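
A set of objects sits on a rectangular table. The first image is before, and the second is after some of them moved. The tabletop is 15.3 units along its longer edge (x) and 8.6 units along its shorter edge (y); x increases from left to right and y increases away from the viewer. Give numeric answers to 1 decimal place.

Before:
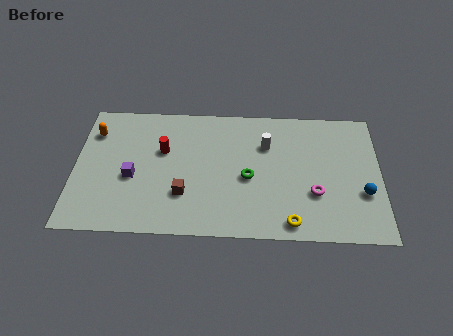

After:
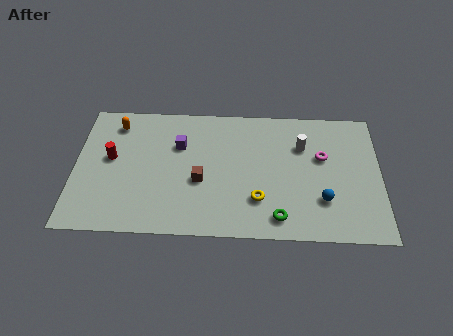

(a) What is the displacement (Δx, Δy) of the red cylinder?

(-2.6, -0.6)

The red cylinder was at about (4.4, 5.4) and moved to about (1.8, 4.8).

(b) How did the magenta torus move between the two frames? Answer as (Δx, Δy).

(0.4, 2.4)

From the two frames, the magenta torus sits at roughly (12.0, 2.9) before and (12.4, 5.3) after.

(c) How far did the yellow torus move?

2.1

The yellow torus was near (10.8, 1.0) before and (9.2, 2.4) after, so it travelled √(1.6² + 1.4²) ≈ 2.1 units.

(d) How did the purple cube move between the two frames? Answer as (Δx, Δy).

(2.3, 2.2)

The purple cube started near (2.9, 3.6) and ended near (5.2, 5.8).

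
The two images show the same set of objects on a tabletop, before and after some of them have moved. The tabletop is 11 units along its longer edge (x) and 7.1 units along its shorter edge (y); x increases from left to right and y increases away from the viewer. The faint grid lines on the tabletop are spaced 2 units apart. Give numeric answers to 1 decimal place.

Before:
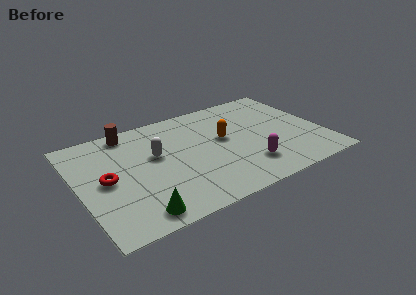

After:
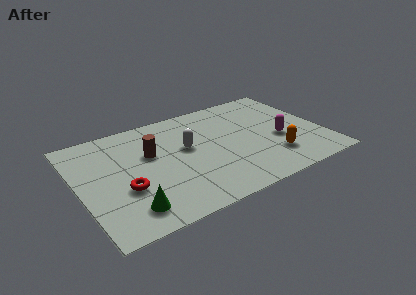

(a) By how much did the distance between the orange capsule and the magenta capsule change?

-1.2

They were about 2.4 units apart before and 1.2 after — 1.2 units closer together.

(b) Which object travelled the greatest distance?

the orange capsule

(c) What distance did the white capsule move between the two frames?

1.4

The white capsule moved from about (3.5, 4.2) to (4.9, 4.1), a distance of √(1.4² + 0.1²) ≈ 1.4.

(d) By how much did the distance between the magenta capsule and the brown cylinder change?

-0.7

The distance was about 6.6 in the first image and 5.9 in the second, so they moved 0.7 units closer together.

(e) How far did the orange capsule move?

2.9

The orange capsule moved from about (6.6, 4.0) to (8.5, 1.8), a distance of √(1.9² + 2.2²) ≈ 2.9.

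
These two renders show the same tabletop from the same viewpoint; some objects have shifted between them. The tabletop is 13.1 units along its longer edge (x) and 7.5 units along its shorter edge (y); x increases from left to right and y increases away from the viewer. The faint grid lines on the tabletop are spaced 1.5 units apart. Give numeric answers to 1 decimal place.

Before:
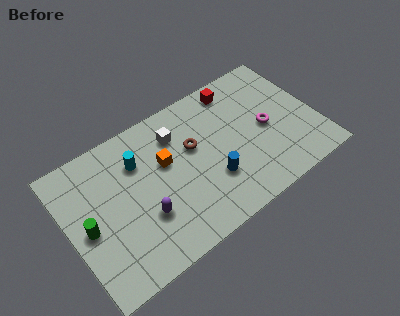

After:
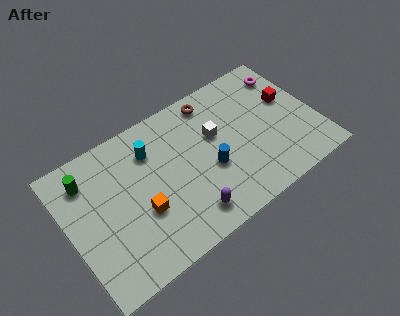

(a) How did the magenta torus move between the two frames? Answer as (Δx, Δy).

(1.6, 2.4)

The magenta torus started near (10.5, 3.6) and ended near (12.1, 6.0).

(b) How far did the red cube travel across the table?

3.2

From (9.4, 6.5) to (11.9, 4.5), the red cube covered √(2.5² + 2.0²) ≈ 3.2 units.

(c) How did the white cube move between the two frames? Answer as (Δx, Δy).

(1.9, -1.1)

The white cube was at about (6.0, 5.7) and moved to about (7.9, 4.6).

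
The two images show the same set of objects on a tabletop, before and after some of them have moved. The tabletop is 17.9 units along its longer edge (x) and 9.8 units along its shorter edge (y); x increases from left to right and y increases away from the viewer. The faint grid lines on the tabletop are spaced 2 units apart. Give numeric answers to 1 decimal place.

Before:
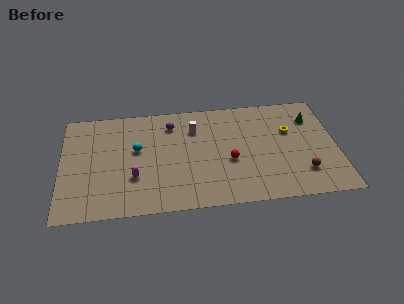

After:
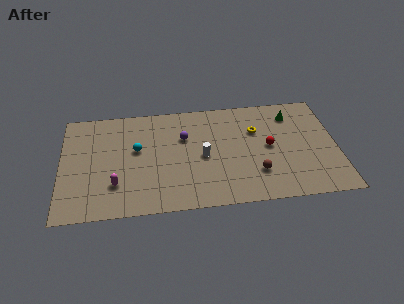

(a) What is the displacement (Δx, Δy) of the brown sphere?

(-3.0, 0.3)

The brown sphere started near (15.6, 2.4) and ended near (12.6, 2.7).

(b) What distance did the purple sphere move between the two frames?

1.5

From (7.2, 7.8) to (8.0, 6.5), the purple sphere covered √(0.8² + 1.3²) ≈ 1.5 units.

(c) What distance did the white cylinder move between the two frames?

2.6

The white cylinder was near (8.7, 7.2) before and (9.2, 4.6) after, so it travelled √(0.5² + 2.6²) ≈ 2.6 units.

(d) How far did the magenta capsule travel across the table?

1.3

From (4.7, 3.2) to (3.5, 2.7), the magenta capsule covered √(1.2² + 0.5²) ≈ 1.3 units.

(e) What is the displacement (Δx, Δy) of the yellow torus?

(-2.2, 0.3)

The yellow torus started near (14.9, 6.3) and ended near (12.7, 6.6).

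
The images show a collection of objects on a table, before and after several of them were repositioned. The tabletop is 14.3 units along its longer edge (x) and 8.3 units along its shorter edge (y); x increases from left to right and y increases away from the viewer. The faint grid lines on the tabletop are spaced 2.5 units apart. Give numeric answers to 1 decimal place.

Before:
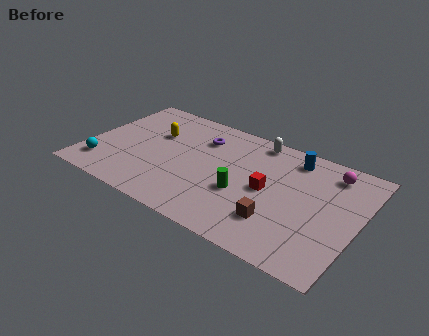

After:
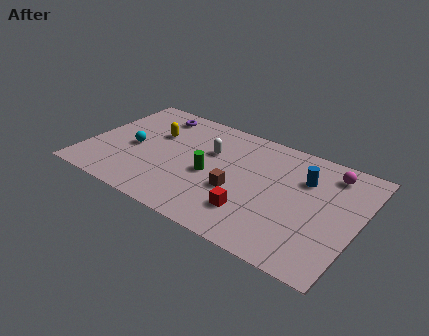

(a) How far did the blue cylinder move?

1.4

The blue cylinder was near (10.5, 7.0) before and (11.3, 5.8) after, so it travelled √(0.8² + 1.2²) ≈ 1.4 units.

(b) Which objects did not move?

the magenta sphere and the yellow capsule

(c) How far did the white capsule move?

3.0

From (8.5, 7.4) to (6.3, 5.4), the white capsule covered √(2.2² + 2.0²) ≈ 3.0 units.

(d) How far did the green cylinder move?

1.9

The green cylinder moved from about (8.4, 3.2) to (6.6, 3.7), a distance of √(1.8² + 0.5²) ≈ 1.9.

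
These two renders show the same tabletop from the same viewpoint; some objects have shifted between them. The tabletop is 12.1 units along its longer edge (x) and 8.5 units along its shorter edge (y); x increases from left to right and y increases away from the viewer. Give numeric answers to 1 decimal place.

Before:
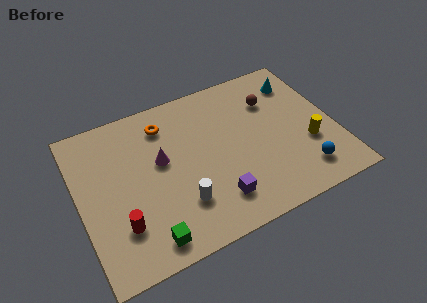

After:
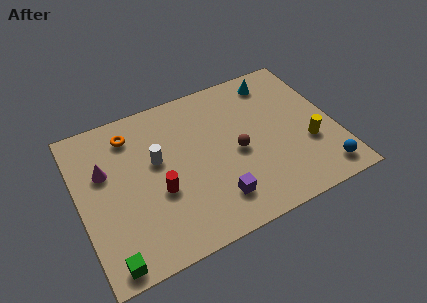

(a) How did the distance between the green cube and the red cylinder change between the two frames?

+2.0

The distance was about 1.6 in the first image and 3.6 in the second, so they moved 2.0 units further apart.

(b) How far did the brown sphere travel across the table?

3.0

From (9.4, 6.1) to (7.4, 3.9), the brown sphere covered √(2.0² + 2.2²) ≈ 3.0 units.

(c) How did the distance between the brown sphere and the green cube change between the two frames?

-1.2

They were about 8.3 units apart before and 7.1 after — 1.2 units closer together.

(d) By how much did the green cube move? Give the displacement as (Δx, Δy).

(-1.8, -0.3)

From the two frames, the green cube sits at roughly (2.8, 1.1) before and (1.0, 0.8) after.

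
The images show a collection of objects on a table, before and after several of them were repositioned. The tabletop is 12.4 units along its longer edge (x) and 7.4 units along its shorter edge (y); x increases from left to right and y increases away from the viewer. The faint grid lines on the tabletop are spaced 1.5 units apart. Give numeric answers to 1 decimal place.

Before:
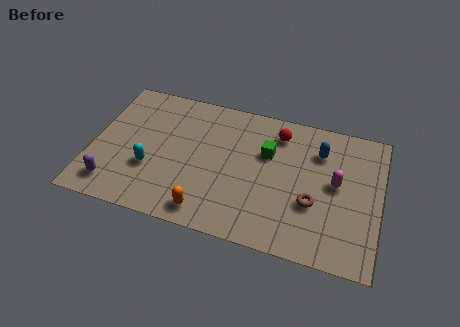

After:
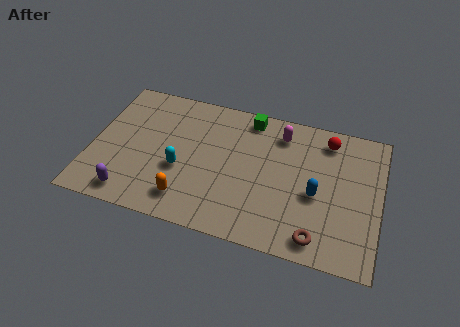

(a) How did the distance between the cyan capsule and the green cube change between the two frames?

-0.9

They were about 5.4 units apart before and 4.5 after — 0.9 units closer together.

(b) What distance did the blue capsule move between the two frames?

2.3

The blue capsule was near (9.7, 5.5) before and (9.7, 3.2) after, so it travelled √(0.0² + 2.3²) ≈ 2.3 units.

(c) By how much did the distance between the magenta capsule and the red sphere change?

-1.3

They were about 3.3 units apart before and 2.0 after — 1.3 units closer together.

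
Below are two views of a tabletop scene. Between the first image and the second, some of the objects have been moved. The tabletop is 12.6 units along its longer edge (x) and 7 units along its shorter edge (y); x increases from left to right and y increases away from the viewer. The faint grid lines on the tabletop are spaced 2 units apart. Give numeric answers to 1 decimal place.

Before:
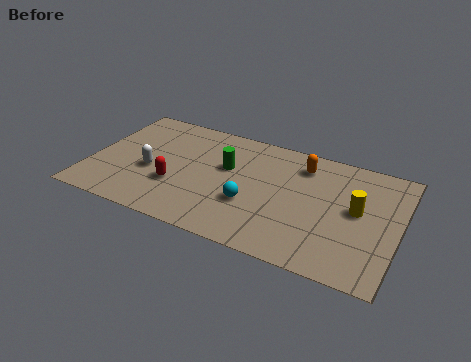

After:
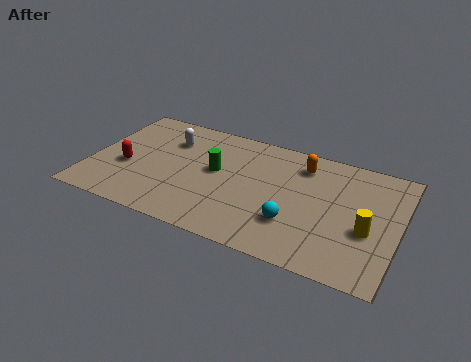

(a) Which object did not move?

the orange capsule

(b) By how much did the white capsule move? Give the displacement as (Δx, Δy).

(0.5, 2.2)

The white capsule started near (2.5, 2.9) and ended near (3.0, 5.1).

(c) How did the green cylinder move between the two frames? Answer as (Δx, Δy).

(-0.4, -0.4)

The green cylinder was at about (5.5, 4.3) and moved to about (5.1, 3.9).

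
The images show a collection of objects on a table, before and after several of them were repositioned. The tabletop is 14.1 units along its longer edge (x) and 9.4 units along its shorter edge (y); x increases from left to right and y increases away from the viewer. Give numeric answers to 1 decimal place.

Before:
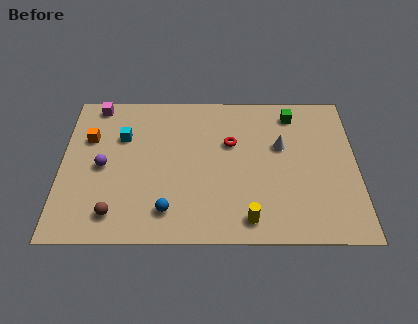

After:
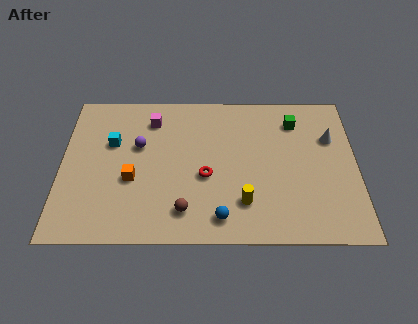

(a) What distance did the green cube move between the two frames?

0.5

The green cube was near (11.1, 7.9) before and (11.2, 7.4) after, so it travelled √(0.1² + 0.5²) ≈ 0.5 units.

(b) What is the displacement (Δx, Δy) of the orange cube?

(2.1, -2.6)

The orange cube started near (1.3, 6.3) and ended near (3.4, 3.7).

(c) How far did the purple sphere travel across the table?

2.1

The purple sphere moved from about (2.0, 4.5) to (3.7, 5.8), a distance of √(1.7² + 1.3²) ≈ 2.1.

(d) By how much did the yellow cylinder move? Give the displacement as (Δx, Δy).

(-0.2, 1.0)

The yellow cylinder started near (8.9, 1.3) and ended near (8.7, 2.3).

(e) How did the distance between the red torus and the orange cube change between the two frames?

-3.3

The distance was about 6.8 in the first image and 3.5 in the second, so they moved 3.3 units closer together.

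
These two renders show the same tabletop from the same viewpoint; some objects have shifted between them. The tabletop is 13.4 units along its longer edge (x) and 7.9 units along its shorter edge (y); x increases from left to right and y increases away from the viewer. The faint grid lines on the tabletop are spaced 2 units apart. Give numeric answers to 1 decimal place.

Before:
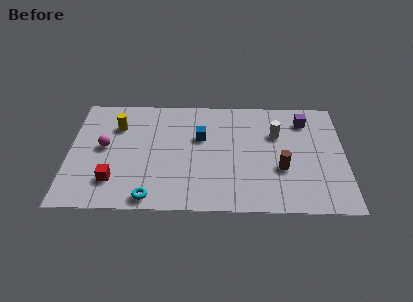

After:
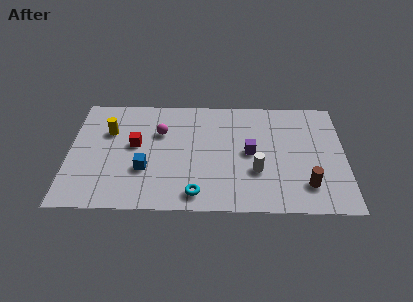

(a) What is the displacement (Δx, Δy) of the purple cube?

(-2.7, -2.3)

The purple cube started near (11.5, 6.3) and ended near (8.8, 4.0).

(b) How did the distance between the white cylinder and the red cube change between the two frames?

-2.5

Before: roughly 8.6 units apart; after: 6.1. That's 2.5 units closer together.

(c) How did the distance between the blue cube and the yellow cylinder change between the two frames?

-1.0

The distance was about 4.2 in the first image and 3.2 in the second, so they moved 1.0 units closer together.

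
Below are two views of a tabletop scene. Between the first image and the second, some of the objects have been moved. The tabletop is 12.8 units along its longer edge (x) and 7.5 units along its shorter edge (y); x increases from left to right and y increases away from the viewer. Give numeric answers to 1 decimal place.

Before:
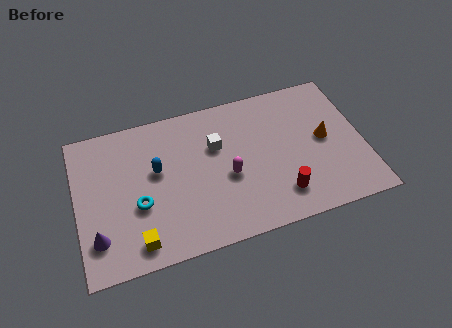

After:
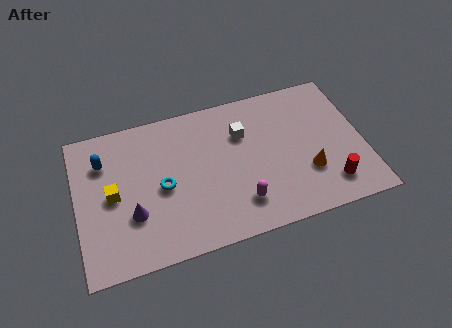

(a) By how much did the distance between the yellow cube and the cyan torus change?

+0.4

Before: roughly 1.8 units apart; after: 2.2. That's 0.4 units further apart.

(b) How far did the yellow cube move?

2.8

The yellow cube was near (2.5, 1.1) before and (1.6, 3.7) after, so it travelled √(0.9² + 2.6²) ≈ 2.8 units.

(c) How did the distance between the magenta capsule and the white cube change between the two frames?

+1.8

The distance was about 1.7 in the first image and 3.5 in the second, so they moved 1.8 units further apart.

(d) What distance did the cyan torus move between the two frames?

1.3

The cyan torus was near (2.7, 2.9) before and (3.8, 3.5) after, so it travelled √(1.1² + 0.6²) ≈ 1.3 units.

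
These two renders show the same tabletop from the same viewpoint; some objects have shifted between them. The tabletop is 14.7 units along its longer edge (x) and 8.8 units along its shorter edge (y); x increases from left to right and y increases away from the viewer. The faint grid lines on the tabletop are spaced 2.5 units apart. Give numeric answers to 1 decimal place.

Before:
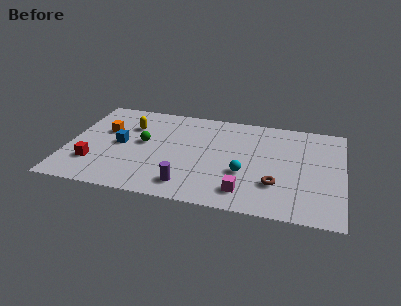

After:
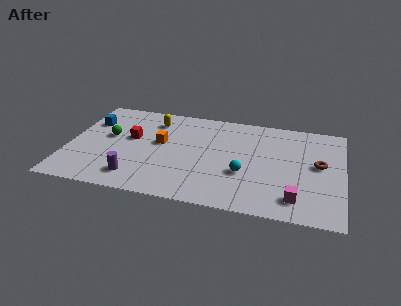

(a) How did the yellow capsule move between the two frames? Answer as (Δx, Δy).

(1.2, 0.8)

From the two frames, the yellow capsule sits at roughly (3.2, 6.2) before and (4.4, 7.0) after.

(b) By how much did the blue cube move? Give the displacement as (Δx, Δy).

(-1.8, 1.8)

The blue cube started near (2.8, 4.4) and ended near (1.0, 6.2).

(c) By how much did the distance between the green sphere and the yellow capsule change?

+1.4

They were about 1.6 units apart before and 3.0 after — 1.4 units further apart.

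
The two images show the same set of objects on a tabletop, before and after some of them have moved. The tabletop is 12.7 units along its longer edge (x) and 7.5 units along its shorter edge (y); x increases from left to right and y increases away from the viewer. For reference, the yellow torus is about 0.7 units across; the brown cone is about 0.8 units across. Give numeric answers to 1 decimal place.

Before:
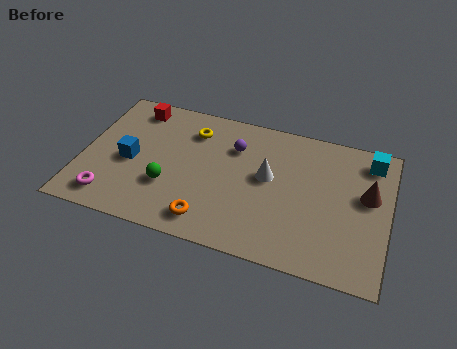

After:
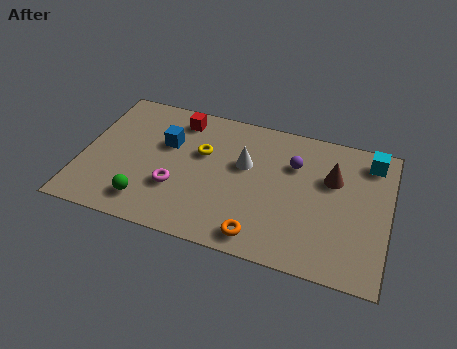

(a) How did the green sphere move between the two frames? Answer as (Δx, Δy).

(-0.8, -1.1)

The green sphere was at about (3.7, 2.5) and moved to about (2.9, 1.4).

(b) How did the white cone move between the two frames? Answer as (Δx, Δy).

(-1.0, 0.4)

From the two frames, the white cone sits at roughly (7.7, 4.2) before and (6.7, 4.6) after.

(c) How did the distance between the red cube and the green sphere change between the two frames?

+0.7

Before: roughly 4.3 units apart; after: 5.0. That's 0.7 units further apart.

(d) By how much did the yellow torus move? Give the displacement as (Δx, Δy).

(0.5, -1.1)

The yellow torus was at about (4.4, 5.8) and moved to about (4.9, 4.7).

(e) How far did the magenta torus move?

2.9

From (1.4, 1.2) to (4.0, 2.5), the magenta torus covered √(2.6² + 1.3²) ≈ 2.9 units.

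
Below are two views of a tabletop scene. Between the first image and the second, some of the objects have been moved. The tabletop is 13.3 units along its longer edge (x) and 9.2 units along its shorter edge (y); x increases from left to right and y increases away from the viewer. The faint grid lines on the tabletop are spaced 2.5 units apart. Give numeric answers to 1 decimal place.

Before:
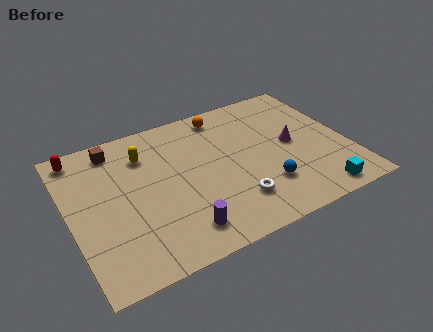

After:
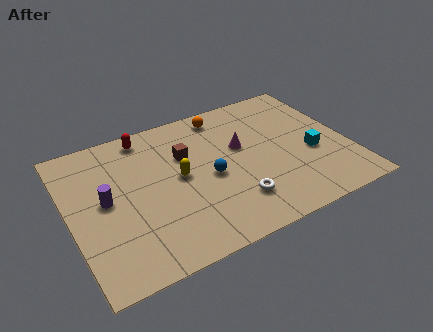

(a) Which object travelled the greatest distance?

the purple cylinder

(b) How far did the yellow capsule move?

2.5

The yellow capsule was near (3.8, 6.9) before and (5.2, 4.8) after, so it travelled √(1.4² + 2.1²) ≈ 2.5 units.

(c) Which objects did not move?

the orange sphere and the white torus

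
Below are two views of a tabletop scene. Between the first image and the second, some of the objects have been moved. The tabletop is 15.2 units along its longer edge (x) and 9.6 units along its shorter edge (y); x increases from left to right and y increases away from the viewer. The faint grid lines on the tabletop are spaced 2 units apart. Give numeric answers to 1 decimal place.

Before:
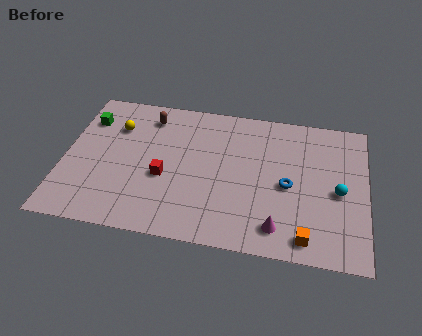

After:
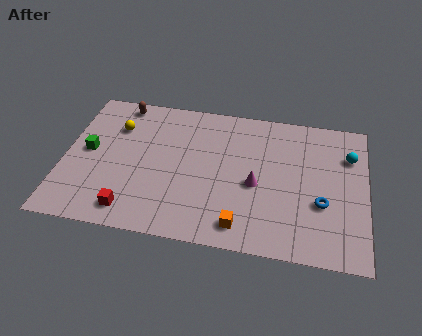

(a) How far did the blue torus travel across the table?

1.9

From (11.3, 4.4) to (13.0, 3.5), the blue torus covered √(1.7² + 0.9²) ≈ 1.9 units.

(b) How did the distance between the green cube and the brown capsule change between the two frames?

+0.7

They were about 3.2 units apart before and 3.9 after — 0.7 units further apart.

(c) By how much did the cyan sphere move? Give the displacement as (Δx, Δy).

(0.5, 2.5)

From the two frames, the cyan sphere sits at roughly (13.8, 4.4) before and (14.3, 6.9) after.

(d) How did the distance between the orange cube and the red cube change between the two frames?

-2.2

The distance was about 7.7 in the first image and 5.5 in the second, so they moved 2.2 units closer together.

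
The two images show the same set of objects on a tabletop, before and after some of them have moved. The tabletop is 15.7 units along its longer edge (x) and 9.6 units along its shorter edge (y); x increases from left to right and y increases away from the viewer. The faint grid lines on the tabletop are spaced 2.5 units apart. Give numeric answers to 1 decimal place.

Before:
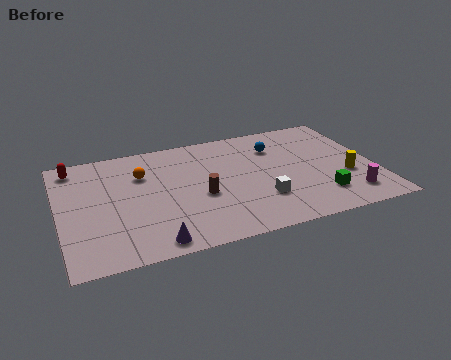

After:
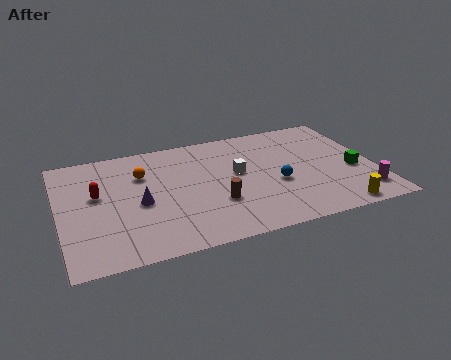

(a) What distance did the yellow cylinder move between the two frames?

2.7

The yellow cylinder was near (14.2, 3.5) before and (13.4, 0.9) after, so it travelled √(0.8² + 2.6²) ≈ 2.7 units.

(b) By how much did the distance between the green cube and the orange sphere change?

+1.2

The distance was about 9.6 in the first image and 10.8 in the second, so they moved 1.2 units further apart.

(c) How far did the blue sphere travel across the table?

3.2

The blue sphere was near (11.0, 7.1) before and (10.7, 3.9) after, so it travelled √(0.3² + 3.2²) ≈ 3.2 units.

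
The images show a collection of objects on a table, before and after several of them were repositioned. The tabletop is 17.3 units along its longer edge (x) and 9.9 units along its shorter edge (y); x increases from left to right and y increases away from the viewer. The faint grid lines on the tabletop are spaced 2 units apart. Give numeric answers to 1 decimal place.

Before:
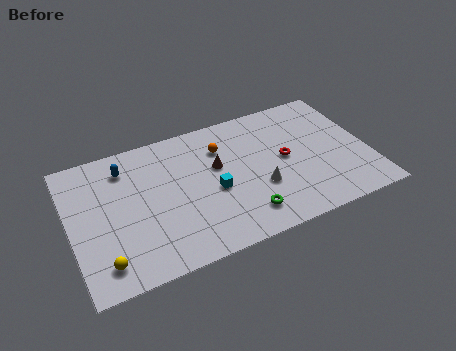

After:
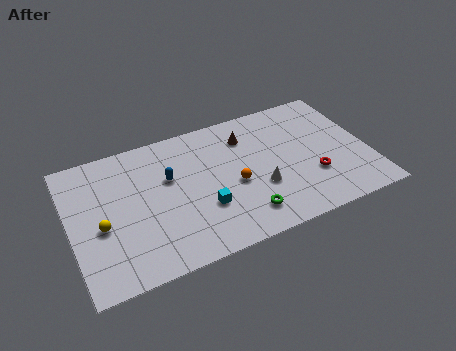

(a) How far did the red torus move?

2.4

From (12.5, 5.1) to (13.9, 3.2), the red torus covered √(1.4² + 1.9²) ≈ 2.4 units.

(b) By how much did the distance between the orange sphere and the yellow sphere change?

-1.6

Before: roughly 9.3 units apart; after: 7.7. That's 1.6 units closer together.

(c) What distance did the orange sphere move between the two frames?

3.0

The orange sphere was near (9.0, 7.3) before and (9.4, 4.3) after, so it travelled √(0.4² + 3.0²) ≈ 3.0 units.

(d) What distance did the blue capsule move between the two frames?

2.9

The blue capsule moved from about (3.4, 7.9) to (5.8, 6.2), a distance of √(2.4² + 1.7²) ≈ 2.9.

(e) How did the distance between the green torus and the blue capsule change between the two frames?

-2.9

The distance was about 8.7 in the first image and 5.8 in the second, so they moved 2.9 units closer together.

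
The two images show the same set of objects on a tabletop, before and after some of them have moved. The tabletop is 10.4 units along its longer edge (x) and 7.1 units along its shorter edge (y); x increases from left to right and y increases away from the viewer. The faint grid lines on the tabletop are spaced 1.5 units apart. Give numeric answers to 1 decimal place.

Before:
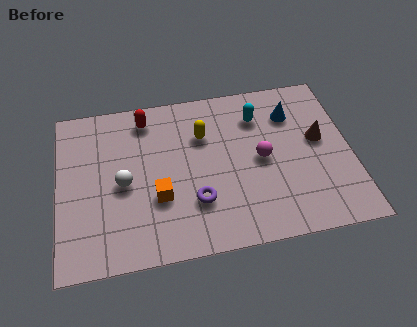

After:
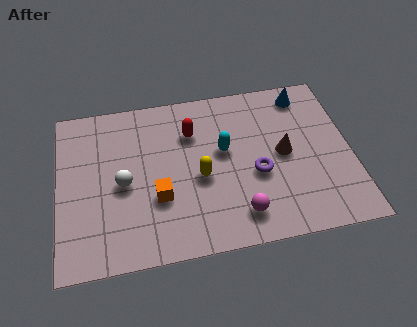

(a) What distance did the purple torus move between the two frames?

2.3

From (4.8, 2.1) to (7.0, 2.9), the purple torus covered √(2.2² + 0.8²) ≈ 2.3 units.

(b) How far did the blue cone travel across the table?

0.9

The blue cone moved from about (8.4, 5.3) to (8.9, 6.1), a distance of √(0.5² + 0.8²) ≈ 0.9.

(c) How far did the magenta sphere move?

2.4

The magenta sphere was near (7.2, 3.5) before and (6.3, 1.3) after, so it travelled √(0.9² + 2.2²) ≈ 2.4 units.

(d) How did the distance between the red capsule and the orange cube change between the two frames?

-0.6

Before: roughly 3.5 units apart; after: 2.9. That's 0.6 units closer together.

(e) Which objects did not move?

the white sphere and the orange cube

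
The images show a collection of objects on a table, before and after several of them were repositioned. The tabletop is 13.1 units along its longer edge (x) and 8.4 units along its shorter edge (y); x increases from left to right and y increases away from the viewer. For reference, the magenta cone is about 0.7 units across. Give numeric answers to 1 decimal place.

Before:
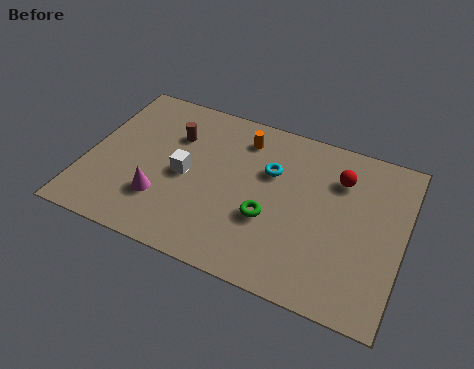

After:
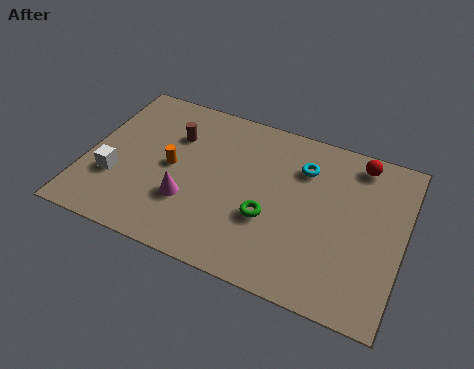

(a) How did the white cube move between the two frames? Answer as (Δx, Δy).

(-2.8, -1.2)

From the two frames, the white cube sits at roughly (4.1, 4.0) before and (1.3, 2.8) after.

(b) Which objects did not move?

the green torus and the brown cylinder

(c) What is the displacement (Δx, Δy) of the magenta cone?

(1.1, 0.3)

The magenta cone started near (3.3, 2.4) and ended near (4.4, 2.7).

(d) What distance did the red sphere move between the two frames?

1.3

From (10.3, 6.2) to (11.0, 7.3), the red sphere covered √(0.7² + 1.1²) ≈ 1.3 units.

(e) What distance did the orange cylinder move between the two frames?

3.7

From (6.2, 6.8) to (3.5, 4.2), the orange cylinder covered √(2.7² + 2.6²) ≈ 3.7 units.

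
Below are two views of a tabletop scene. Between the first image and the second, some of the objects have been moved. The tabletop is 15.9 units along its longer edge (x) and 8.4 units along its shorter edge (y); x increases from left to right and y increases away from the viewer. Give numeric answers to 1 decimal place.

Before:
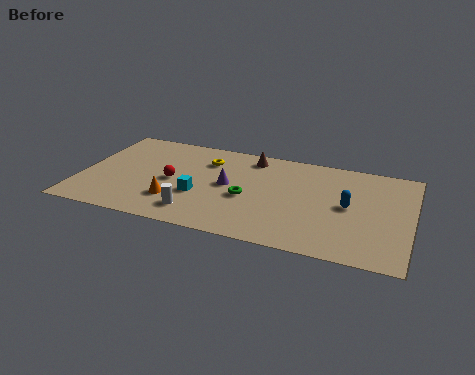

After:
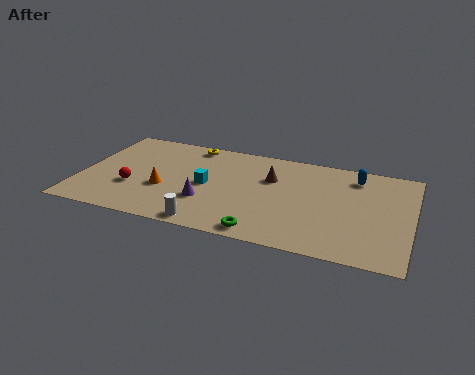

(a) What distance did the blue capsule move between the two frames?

2.6

The blue capsule was near (12.9, 4.3) before and (13.1, 6.9) after, so it travelled √(0.2² + 2.6²) ≈ 2.6 units.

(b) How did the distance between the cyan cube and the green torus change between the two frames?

+2.0

The distance was about 2.4 in the first image and 4.4 in the second, so they moved 2.0 units further apart.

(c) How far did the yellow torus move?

1.5

From (5.9, 6.3) to (5.0, 7.5), the yellow torus covered √(0.9² + 1.2²) ≈ 1.5 units.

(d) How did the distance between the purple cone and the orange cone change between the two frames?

-1.0

Before: roughly 3.2 units apart; after: 2.2. That's 1.0 units closer together.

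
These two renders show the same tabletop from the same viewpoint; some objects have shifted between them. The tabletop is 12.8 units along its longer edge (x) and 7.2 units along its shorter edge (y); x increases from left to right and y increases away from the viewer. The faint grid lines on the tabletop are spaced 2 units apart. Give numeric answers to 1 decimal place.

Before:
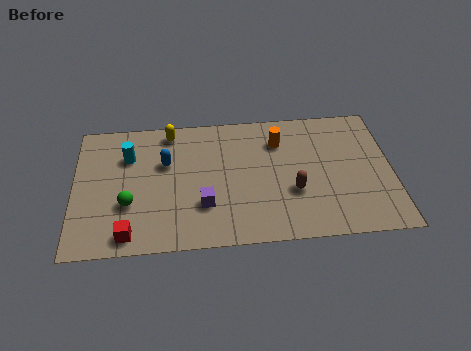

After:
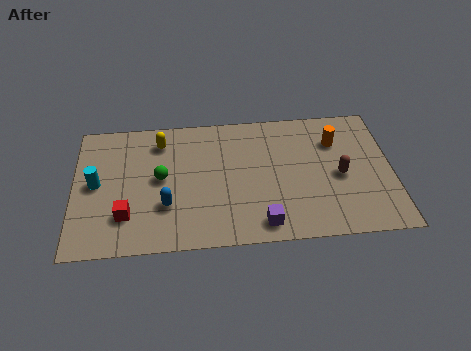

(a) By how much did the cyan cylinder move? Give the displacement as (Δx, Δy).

(-1.3, -1.4)

The cyan cylinder was at about (2.2, 5.1) and moved to about (0.9, 3.7).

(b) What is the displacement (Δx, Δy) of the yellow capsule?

(-0.4, -0.5)

From the two frames, the yellow capsule sits at roughly (3.9, 6.3) before and (3.5, 5.8) after.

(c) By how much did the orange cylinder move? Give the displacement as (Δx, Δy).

(2.3, -0.2)

From the two frames, the orange cylinder sits at roughly (8.3, 5.4) before and (10.6, 5.2) after.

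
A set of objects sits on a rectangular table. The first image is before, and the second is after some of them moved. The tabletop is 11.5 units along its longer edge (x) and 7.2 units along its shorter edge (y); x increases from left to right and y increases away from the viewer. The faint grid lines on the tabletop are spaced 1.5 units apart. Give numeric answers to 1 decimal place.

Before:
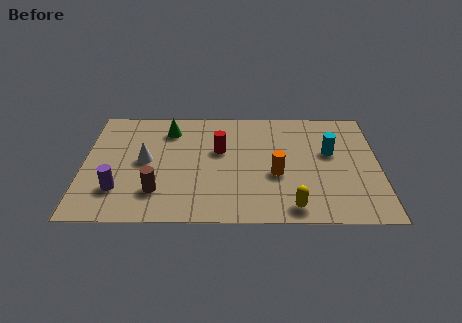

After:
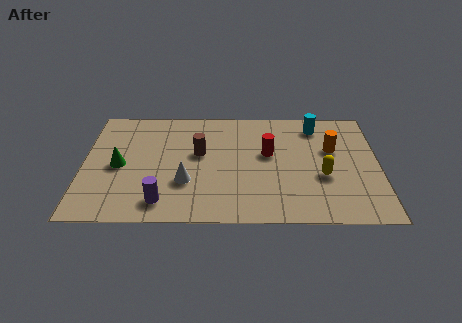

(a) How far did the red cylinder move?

1.9

The red cylinder moved from about (5.3, 4.4) to (7.2, 4.2), a distance of √(1.9² + 0.2²) ≈ 1.9.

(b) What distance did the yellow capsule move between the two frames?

2.2

From (8.1, 0.9) to (9.3, 2.8), the yellow capsule covered √(1.2² + 1.9²) ≈ 2.2 units.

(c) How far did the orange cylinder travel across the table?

2.7

The orange cylinder moved from about (7.5, 2.9) to (9.7, 4.5), a distance of √(2.2² + 1.6²) ≈ 2.7.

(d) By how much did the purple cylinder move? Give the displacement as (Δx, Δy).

(1.7, -0.7)

From the two frames, the purple cylinder sits at roughly (1.4, 1.9) before and (3.1, 1.2) after.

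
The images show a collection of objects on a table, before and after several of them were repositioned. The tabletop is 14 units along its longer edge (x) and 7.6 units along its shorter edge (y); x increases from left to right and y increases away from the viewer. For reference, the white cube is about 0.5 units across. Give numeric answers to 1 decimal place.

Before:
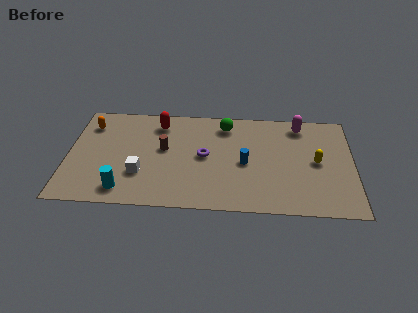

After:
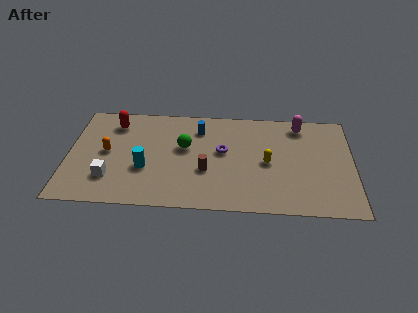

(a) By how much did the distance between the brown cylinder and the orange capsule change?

+1.0

Before: roughly 4.0 units apart; after: 5.0. That's 1.0 units further apart.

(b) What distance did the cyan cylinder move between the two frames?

1.9

The cyan cylinder moved from about (2.8, 1.2) to (3.8, 2.8), a distance of √(1.0² + 1.6²) ≈ 1.9.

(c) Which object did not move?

the magenta capsule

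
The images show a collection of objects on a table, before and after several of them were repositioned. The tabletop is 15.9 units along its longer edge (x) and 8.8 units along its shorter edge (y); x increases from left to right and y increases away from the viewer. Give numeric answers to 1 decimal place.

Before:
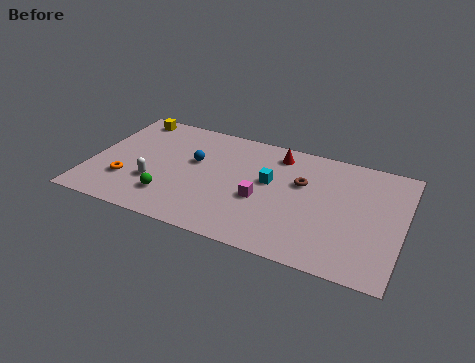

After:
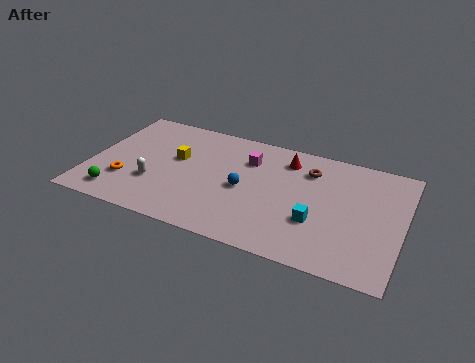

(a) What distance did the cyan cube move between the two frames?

3.3

From (9.1, 5.1) to (11.7, 3.0), the cyan cube covered √(2.6² + 2.1²) ≈ 3.3 units.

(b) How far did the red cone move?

0.6

The red cone was near (9.3, 7.4) before and (9.8, 7.1) after, so it travelled √(0.5² + 0.3²) ≈ 0.6 units.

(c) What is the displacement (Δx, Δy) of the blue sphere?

(2.7, -1.2)

The blue sphere was at about (5.2, 5.3) and moved to about (7.9, 4.1).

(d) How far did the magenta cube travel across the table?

2.9

The magenta cube was near (8.8, 3.6) before and (7.9, 6.4) after, so it travelled √(0.9² + 2.8²) ≈ 2.9 units.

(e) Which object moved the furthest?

the yellow cube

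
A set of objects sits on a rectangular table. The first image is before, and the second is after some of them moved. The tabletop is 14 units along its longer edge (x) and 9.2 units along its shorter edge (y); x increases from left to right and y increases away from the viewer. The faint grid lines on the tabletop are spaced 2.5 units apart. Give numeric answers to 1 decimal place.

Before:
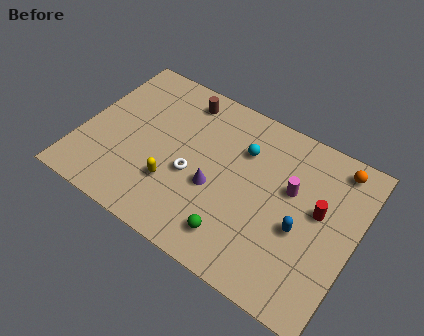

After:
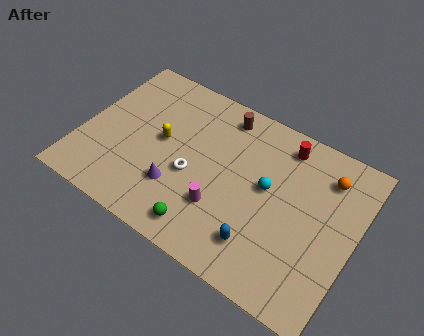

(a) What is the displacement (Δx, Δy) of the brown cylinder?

(2.1, 0.1)

From the two frames, the brown cylinder sits at roughly (4.6, 7.8) before and (6.7, 7.9) after.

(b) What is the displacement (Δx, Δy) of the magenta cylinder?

(-3.1, -2.8)

The magenta cylinder started near (10.6, 5.6) and ended near (7.5, 2.8).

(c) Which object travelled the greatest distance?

the magenta cylinder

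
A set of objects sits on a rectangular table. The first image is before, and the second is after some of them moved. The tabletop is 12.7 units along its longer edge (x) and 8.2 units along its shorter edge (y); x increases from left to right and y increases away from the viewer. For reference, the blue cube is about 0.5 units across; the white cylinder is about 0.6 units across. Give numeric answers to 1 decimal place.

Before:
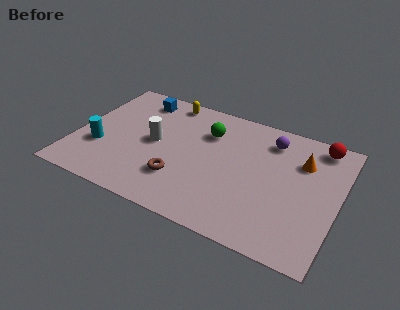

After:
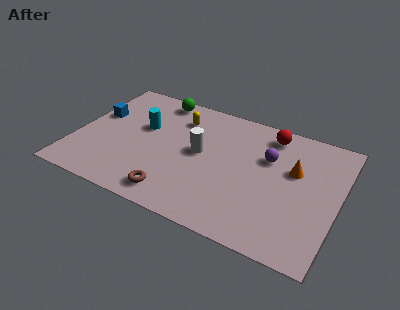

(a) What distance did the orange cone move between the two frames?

0.8

The orange cone moved from about (10.8, 5.8) to (10.5, 5.1), a distance of √(0.3² + 0.7²) ≈ 0.8.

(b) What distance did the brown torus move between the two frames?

1.1

The brown torus moved from about (5.3, 2.3) to (5.2, 1.2), a distance of √(0.1² + 1.1²) ≈ 1.1.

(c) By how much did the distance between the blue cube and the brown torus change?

+0.5

They were about 5.3 units apart before and 5.8 after — 0.5 units further apart.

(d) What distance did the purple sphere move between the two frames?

1.2

The purple sphere was near (9.2, 6.6) before and (9.2, 5.4) after, so it travelled √(0.0² + 1.2²) ≈ 1.2 units.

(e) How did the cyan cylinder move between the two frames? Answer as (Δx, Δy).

(1.8, 2.2)

From the two frames, the cyan cylinder sits at roughly (1.3, 2.8) before and (3.1, 5.0) after.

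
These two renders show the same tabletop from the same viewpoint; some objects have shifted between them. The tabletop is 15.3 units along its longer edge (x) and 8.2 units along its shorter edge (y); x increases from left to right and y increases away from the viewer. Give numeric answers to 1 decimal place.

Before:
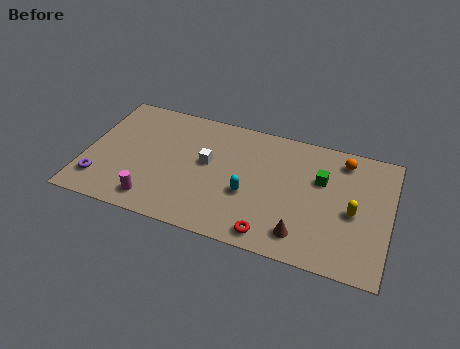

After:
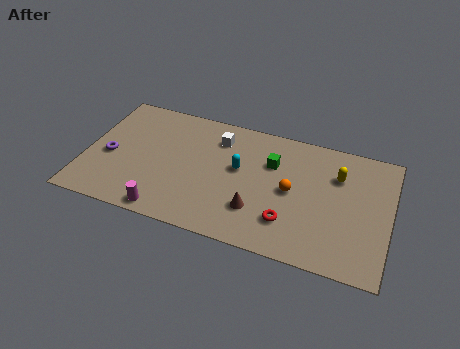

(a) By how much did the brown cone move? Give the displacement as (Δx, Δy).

(-2.3, 0.8)

The brown cone was at about (11.1, 1.5) and moved to about (8.8, 2.3).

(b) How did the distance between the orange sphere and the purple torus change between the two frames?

-3.7

They were about 12.9 units apart before and 9.2 after — 3.7 units closer together.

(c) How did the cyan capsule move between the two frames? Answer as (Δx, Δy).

(-0.6, 1.5)

The cyan capsule started near (8.3, 3.2) and ended near (7.7, 4.7).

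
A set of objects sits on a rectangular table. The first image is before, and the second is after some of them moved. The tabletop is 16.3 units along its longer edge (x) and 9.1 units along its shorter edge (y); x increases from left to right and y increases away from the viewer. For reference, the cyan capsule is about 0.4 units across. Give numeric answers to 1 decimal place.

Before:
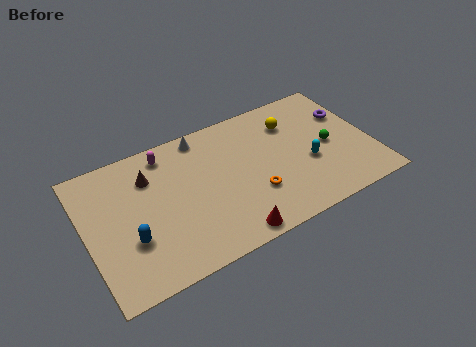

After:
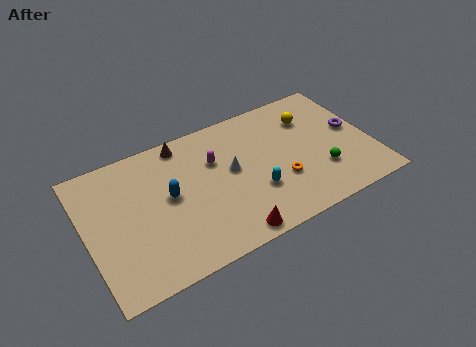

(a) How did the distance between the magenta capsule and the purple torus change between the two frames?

-2.5

The distance was about 10.5 in the first image and 8.0 in the second, so they moved 2.5 units closer together.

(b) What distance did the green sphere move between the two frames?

1.7

The green sphere moved from about (13.9, 4.3) to (13.2, 2.7), a distance of √(0.7² + 1.6²) ≈ 1.7.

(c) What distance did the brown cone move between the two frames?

2.5

The brown cone was near (3.8, 6.7) before and (5.9, 8.1) after, so it travelled √(2.1² + 1.4²) ≈ 2.5 units.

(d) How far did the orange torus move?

1.6

The orange torus moved from about (9.3, 2.9) to (10.9, 3.1), a distance of √(1.6² + 0.2²) ≈ 1.6.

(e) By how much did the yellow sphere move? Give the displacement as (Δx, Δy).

(1.1, -0.1)

The yellow sphere started near (12.1, 6.8) and ended near (13.2, 6.7).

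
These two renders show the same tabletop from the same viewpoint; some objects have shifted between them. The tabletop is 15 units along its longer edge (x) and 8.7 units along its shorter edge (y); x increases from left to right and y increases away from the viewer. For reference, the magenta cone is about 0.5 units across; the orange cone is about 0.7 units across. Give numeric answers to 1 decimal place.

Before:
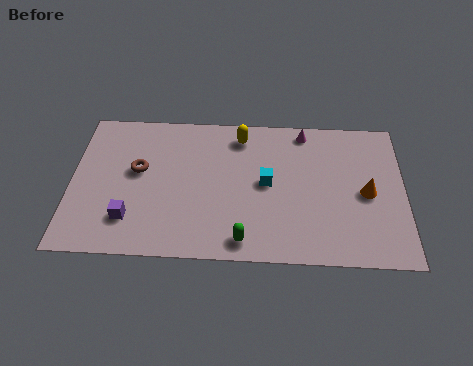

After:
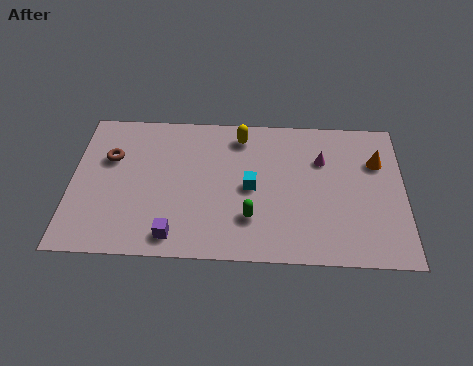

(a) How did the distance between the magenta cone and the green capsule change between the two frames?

-2.3

They were about 7.1 units apart before and 4.8 after — 2.3 units closer together.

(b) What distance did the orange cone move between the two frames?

2.0

The orange cone moved from about (13.3, 4.1) to (13.8, 6.0), a distance of √(0.5² + 1.9²) ≈ 2.0.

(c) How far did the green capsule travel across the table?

1.3

The green capsule was near (7.8, 1.1) before and (8.1, 2.4) after, so it travelled √(0.3² + 1.3²) ≈ 1.3 units.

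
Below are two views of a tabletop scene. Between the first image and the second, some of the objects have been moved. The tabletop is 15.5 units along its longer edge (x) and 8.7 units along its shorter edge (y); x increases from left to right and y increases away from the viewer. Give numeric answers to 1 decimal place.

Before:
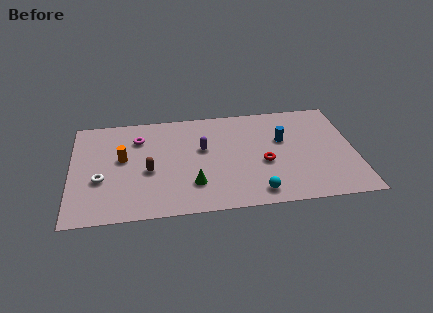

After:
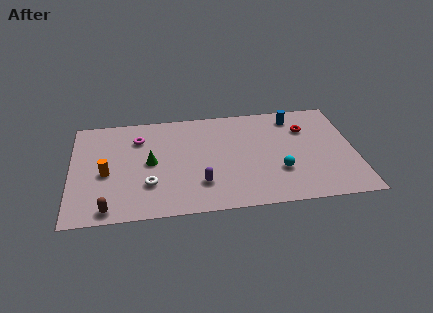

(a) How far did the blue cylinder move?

2.0

The blue cylinder moved from about (11.6, 5.4) to (12.3, 7.3), a distance of √(0.7² + 1.9²) ≈ 2.0.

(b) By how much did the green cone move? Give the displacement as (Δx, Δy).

(-2.3, 2.1)

The green cone was at about (6.6, 2.3) and moved to about (4.3, 4.4).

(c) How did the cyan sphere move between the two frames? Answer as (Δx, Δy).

(1.3, 1.6)

From the two frames, the cyan sphere sits at roughly (10.0, 1.2) before and (11.3, 2.8) after.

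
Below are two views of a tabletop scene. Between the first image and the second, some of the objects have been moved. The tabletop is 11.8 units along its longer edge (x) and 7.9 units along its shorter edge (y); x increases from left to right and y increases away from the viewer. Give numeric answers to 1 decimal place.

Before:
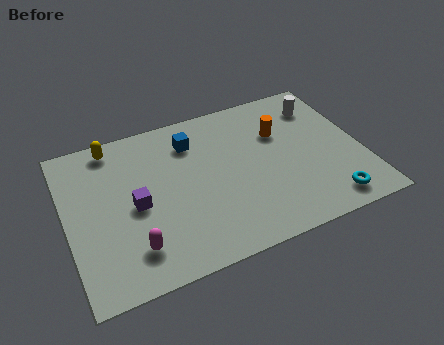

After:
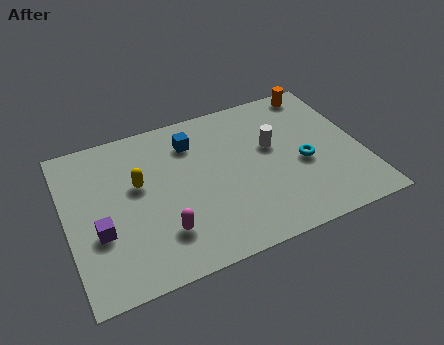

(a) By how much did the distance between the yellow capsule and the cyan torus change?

-3.3

The distance was about 9.9 in the first image and 6.6 in the second, so they moved 3.3 units closer together.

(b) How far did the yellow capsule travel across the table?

2.4

From (2.1, 7.0) to (2.9, 4.7), the yellow capsule covered √(0.8² + 2.3²) ≈ 2.4 units.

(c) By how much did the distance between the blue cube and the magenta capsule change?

-0.8

Before: roughly 5.2 units apart; after: 4.4. That's 0.8 units closer together.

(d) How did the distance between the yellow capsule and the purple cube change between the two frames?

-0.9

Before: roughly 3.4 units apart; after: 2.5. That's 0.9 units closer together.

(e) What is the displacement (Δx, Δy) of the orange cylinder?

(1.8, 1.8)

From the two frames, the orange cylinder sits at roughly (8.7, 5.3) before and (10.5, 7.1) after.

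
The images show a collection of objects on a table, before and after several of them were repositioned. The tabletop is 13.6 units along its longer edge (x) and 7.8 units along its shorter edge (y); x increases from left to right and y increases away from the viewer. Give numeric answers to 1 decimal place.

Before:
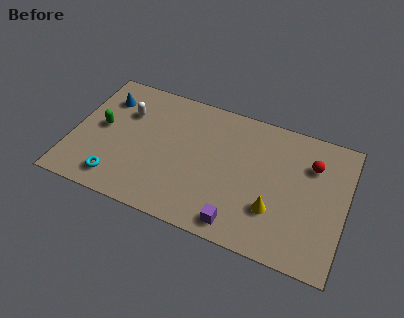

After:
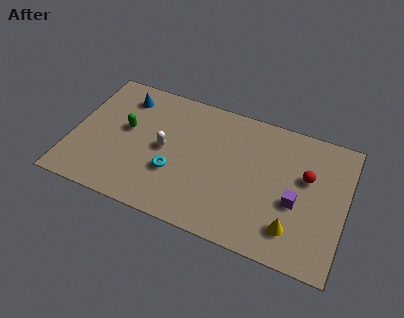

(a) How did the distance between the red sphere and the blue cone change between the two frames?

-1.0

Before: roughly 10.4 units apart; after: 9.4. That's 1.0 units closer together.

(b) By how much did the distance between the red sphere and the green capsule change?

-1.5

The distance was about 10.5 in the first image and 9.0 in the second, so they moved 1.5 units closer together.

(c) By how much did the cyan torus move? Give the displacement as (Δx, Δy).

(2.7, 1.4)

The cyan torus started near (2.5, 1.3) and ended near (5.2, 2.7).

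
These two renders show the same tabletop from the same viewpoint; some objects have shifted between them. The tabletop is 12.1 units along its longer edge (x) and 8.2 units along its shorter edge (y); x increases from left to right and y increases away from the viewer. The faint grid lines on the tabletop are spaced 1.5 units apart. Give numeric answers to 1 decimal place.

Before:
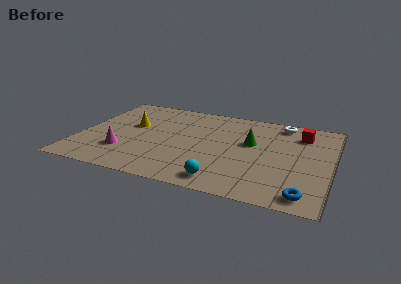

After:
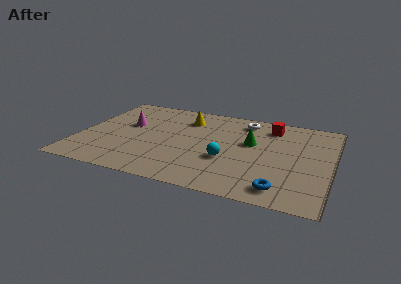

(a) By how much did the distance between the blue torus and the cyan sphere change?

-0.6

The distance was about 3.8 in the first image and 3.2 in the second, so they moved 0.6 units closer together.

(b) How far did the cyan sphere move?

1.9

The cyan sphere was near (7.2, 1.1) before and (7.2, 3.0) after, so it travelled √(0.0² + 1.9²) ≈ 1.9 units.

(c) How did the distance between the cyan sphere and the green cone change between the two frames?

-1.8

Before: roughly 3.9 units apart; after: 2.1. That's 1.8 units closer together.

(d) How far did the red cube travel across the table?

1.5

The red cube moved from about (10.5, 6.4) to (9.0, 6.7), a distance of √(1.5² + 0.3²) ≈ 1.5.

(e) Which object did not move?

the green cone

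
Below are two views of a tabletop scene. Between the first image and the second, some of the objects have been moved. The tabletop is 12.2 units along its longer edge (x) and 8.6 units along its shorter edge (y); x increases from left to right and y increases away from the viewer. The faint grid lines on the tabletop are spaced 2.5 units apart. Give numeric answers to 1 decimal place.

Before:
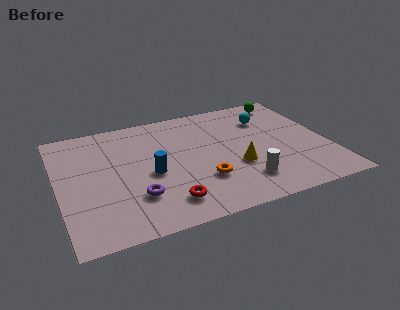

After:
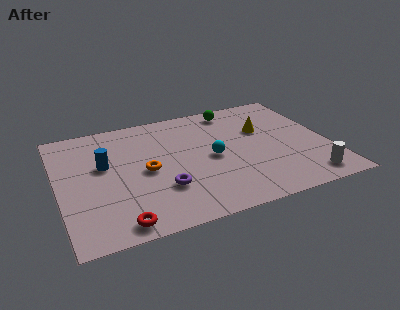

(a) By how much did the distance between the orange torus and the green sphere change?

-1.1

They were about 6.7 units apart before and 5.6 after — 1.1 units closer together.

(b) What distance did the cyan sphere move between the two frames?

3.6

From (9.7, 6.3) to (6.9, 4.1), the cyan sphere covered √(2.8² + 2.2²) ≈ 3.6 units.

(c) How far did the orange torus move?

2.8

The orange torus was near (6.3, 2.6) before and (3.9, 4.1) after, so it travelled √(2.4² + 1.5²) ≈ 2.8 units.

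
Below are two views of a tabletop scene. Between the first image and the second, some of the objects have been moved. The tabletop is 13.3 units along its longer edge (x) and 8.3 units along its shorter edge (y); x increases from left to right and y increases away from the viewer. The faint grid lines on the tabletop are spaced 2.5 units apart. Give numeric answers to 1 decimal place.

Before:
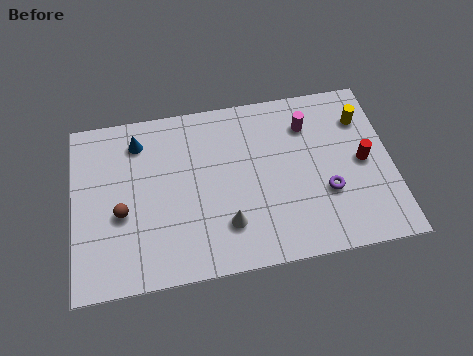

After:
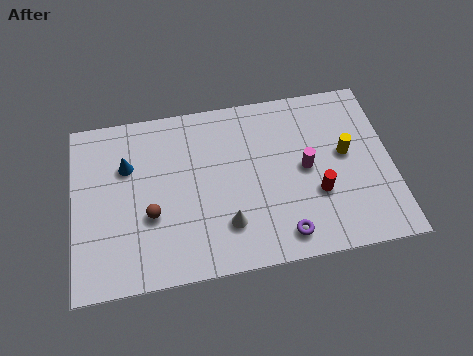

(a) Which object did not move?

the white cone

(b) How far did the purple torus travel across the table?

2.5

The purple torus moved from about (10.5, 2.9) to (8.6, 1.2), a distance of √(1.9² + 1.7²) ≈ 2.5.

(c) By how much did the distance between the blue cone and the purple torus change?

-0.9

Before: roughly 8.6 units apart; after: 7.7. That's 0.9 units closer together.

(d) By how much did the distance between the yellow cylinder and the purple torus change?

+0.7

The distance was about 3.7 in the first image and 4.4 in the second, so they moved 0.7 units further apart.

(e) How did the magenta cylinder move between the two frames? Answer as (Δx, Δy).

(-0.2, -2.1)

From the two frames, the magenta cylinder sits at roughly (9.9, 6.3) before and (9.7, 4.2) after.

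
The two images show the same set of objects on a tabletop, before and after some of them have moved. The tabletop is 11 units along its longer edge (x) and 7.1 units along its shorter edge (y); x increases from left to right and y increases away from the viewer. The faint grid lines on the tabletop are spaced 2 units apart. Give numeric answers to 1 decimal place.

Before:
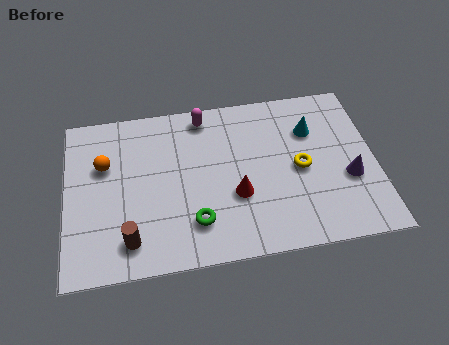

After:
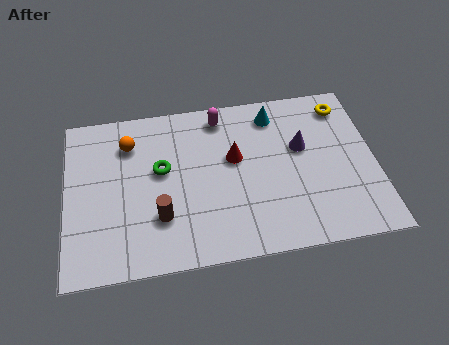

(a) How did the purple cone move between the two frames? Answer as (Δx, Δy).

(-1.6, 1.6)

From the two frames, the purple cone sits at roughly (10.0, 2.7) before and (8.4, 4.3) after.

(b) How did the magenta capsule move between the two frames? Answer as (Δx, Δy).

(0.6, -0.1)

The magenta capsule was at about (5.0, 6.2) and moved to about (5.6, 6.1).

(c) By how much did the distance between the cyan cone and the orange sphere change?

-2.2

Before: roughly 7.4 units apart; after: 5.2. That's 2.2 units closer together.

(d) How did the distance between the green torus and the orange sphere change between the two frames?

-2.5

They were about 4.2 units apart before and 1.7 after — 2.5 units closer together.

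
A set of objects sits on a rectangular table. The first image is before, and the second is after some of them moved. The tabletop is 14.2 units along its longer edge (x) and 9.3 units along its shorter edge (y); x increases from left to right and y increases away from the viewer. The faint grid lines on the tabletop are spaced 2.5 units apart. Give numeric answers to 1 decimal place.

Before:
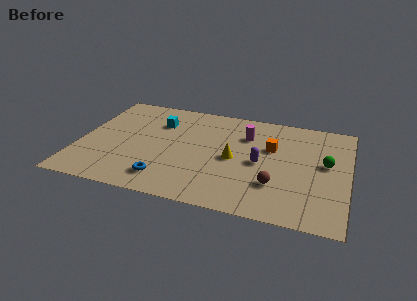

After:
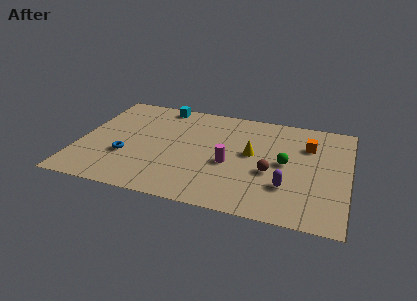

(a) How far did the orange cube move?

2.0

From (10.1, 5.9) to (12.0, 6.6), the orange cube covered √(1.9² + 0.7²) ≈ 2.0 units.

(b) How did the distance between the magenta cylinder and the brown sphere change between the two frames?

-2.2

The distance was about 4.4 in the first image and 2.2 in the second, so they moved 2.2 units closer together.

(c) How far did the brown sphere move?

1.0

From (10.5, 2.7) to (10.2, 3.7), the brown sphere covered √(0.3² + 1.0²) ≈ 1.0 units.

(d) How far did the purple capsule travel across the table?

2.3

The purple capsule moved from about (9.6, 4.4) to (11.1, 2.7), a distance of √(1.5² + 1.7²) ≈ 2.3.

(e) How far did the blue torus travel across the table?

2.7

From (4.8, 1.7) to (2.6, 3.2), the blue torus covered √(2.2² + 1.5²) ≈ 2.7 units.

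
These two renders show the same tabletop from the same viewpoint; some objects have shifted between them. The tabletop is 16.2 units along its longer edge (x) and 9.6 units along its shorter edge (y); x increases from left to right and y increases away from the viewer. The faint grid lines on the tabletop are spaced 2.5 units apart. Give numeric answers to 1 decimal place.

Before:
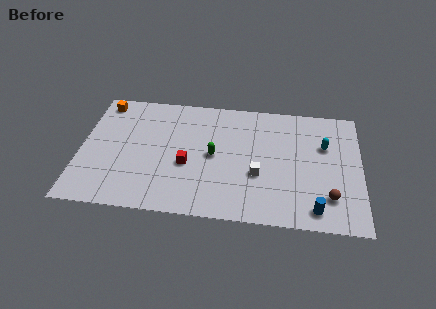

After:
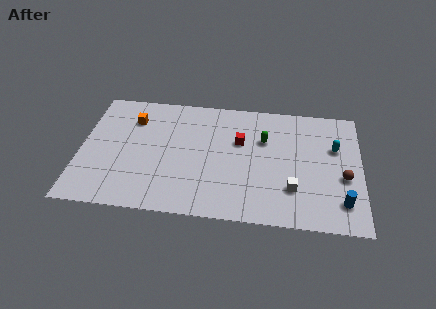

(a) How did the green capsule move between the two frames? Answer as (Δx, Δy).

(2.9, 1.6)

The green capsule started near (7.7, 4.8) and ended near (10.6, 6.4).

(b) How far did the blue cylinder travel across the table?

1.7

The blue cylinder was near (13.6, 1.3) before and (15.1, 2.0) after, so it travelled √(1.5² + 0.7²) ≈ 1.7 units.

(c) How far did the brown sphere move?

1.8

The brown sphere was near (14.4, 2.3) before and (15.2, 3.9) after, so it travelled √(0.8² + 1.6²) ≈ 1.8 units.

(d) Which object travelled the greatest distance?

the red cube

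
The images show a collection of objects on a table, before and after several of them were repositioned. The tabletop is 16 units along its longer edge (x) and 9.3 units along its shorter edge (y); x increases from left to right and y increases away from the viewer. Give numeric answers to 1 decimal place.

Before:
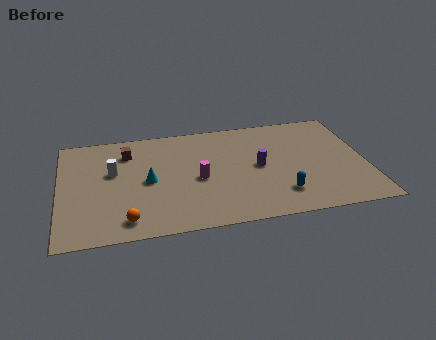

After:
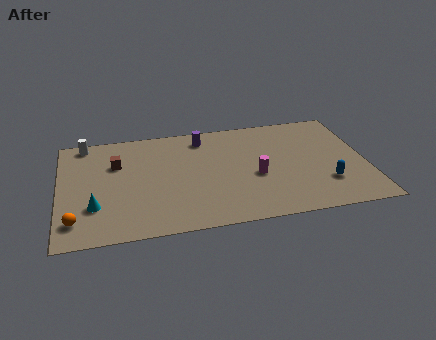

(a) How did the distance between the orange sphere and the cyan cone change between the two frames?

-1.9

Before: roughly 3.3 units apart; after: 1.4. That's 1.9 units closer together.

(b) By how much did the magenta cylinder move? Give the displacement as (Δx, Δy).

(3.0, -0.3)

The magenta cylinder started near (7.2, 4.2) and ended near (10.2, 3.9).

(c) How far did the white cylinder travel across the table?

3.1

The white cylinder moved from about (2.8, 5.6) to (1.4, 8.4), a distance of √(1.4² + 2.8²) ≈ 3.1.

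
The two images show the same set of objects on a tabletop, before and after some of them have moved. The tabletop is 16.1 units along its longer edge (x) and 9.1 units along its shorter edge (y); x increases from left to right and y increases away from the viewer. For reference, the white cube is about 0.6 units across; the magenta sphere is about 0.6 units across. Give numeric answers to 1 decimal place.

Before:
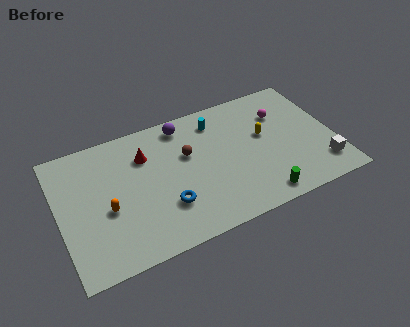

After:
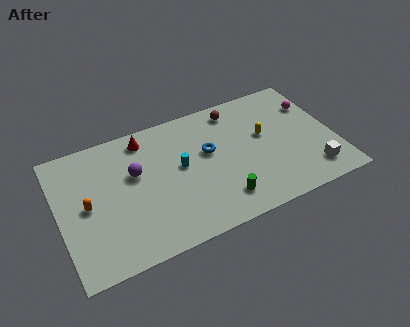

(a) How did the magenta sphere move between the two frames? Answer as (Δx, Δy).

(1.9, 0.0)

The magenta sphere started near (13.3, 6.5) and ended near (15.2, 6.5).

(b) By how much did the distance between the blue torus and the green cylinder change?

-1.9

Before: roughly 5.5 units apart; after: 3.6. That's 1.9 units closer together.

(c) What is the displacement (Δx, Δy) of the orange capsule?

(-1.1, 0.7)

The orange capsule was at about (2.7, 3.8) and moved to about (1.6, 4.5).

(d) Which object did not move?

the yellow capsule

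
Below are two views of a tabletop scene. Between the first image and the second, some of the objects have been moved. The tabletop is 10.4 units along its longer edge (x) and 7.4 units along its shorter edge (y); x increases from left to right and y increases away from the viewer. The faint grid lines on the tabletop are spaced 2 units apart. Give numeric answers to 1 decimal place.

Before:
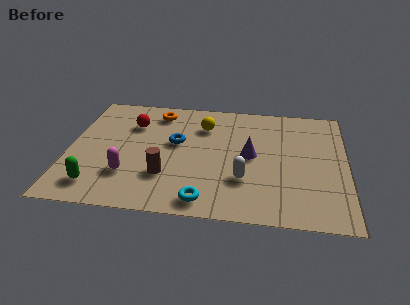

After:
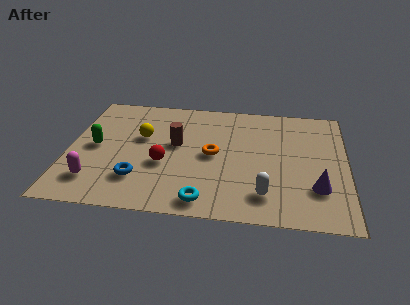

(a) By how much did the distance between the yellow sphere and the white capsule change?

+2.0

The distance was about 3.6 in the first image and 5.6 in the second, so they moved 2.0 units further apart.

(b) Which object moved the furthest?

the orange torus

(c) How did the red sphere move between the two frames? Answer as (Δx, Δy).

(1.3, -2.4)

The red sphere was at about (2.3, 5.3) and moved to about (3.6, 2.9).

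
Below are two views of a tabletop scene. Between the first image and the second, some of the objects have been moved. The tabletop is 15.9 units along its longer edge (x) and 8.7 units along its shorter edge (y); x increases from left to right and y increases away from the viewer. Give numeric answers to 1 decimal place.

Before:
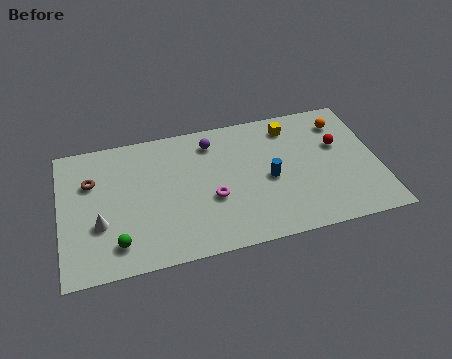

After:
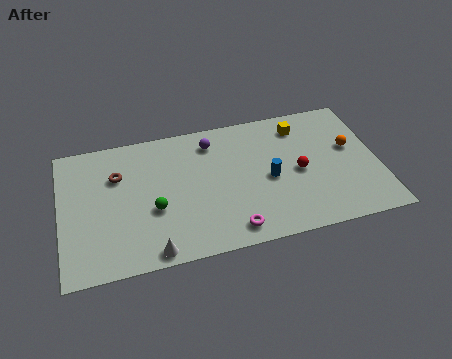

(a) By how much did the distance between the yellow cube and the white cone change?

-0.6

Before: roughly 10.6 units apart; after: 10.0. That's 0.6 units closer together.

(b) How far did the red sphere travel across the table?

2.5

From (14.0, 5.4) to (11.9, 4.1), the red sphere covered √(2.1² + 1.3²) ≈ 2.5 units.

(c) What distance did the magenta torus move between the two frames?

2.3

The magenta torus was near (7.5, 3.4) before and (8.3, 1.2) after, so it travelled √(0.8² + 2.2²) ≈ 2.3 units.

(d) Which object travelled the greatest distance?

the white cone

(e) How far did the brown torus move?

1.3

From (1.6, 5.9) to (2.9, 6.0), the brown torus covered √(1.3² + 0.1²) ≈ 1.3 units.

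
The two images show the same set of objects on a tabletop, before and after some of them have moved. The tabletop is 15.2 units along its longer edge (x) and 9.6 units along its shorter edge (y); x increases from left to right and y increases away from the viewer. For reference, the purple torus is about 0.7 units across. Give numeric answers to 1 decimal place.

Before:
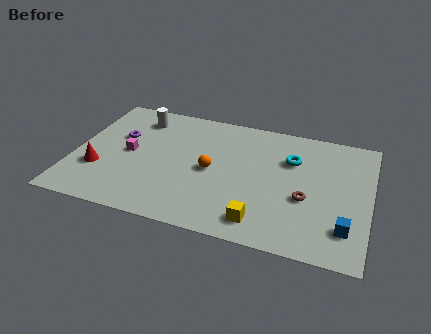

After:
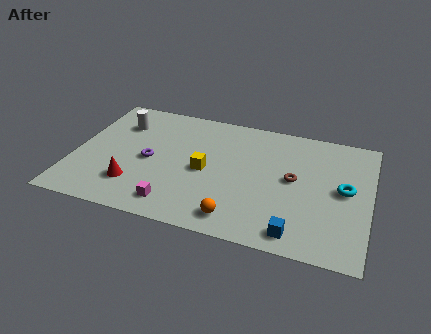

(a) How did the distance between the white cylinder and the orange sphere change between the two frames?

+3.5

They were about 5.2 units apart before and 8.7 after — 3.5 units further apart.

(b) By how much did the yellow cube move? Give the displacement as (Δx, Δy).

(-3.1, 3.0)

The yellow cube started near (9.9, 1.5) and ended near (6.8, 4.5).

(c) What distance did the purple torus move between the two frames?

2.3

From (2.2, 6.0) to (3.9, 4.5), the purple torus covered √(1.7² + 1.5²) ≈ 2.3 units.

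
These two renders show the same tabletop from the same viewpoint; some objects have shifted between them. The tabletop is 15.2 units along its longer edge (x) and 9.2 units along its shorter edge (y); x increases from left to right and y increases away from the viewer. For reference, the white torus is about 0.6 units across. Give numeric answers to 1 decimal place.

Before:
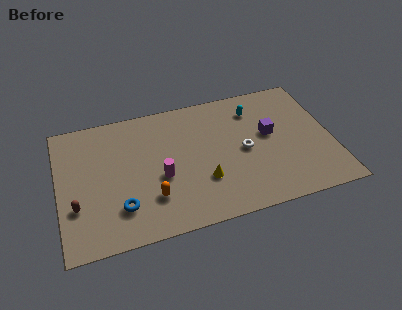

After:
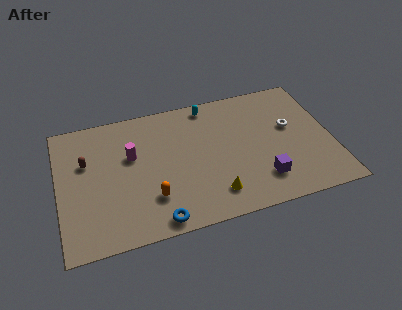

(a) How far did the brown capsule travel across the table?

3.0

From (0.9, 3.0) to (1.6, 5.9), the brown capsule covered √(0.7² + 2.9²) ≈ 3.0 units.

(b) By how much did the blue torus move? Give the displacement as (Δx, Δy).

(1.9, -1.4)

The blue torus was at about (3.3, 2.3) and moved to about (5.2, 0.9).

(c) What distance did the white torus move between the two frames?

2.9

The white torus was near (10.3, 4.4) before and (13.0, 5.4) after, so it travelled √(2.7² + 1.0²) ≈ 2.9 units.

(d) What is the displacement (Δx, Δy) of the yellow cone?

(0.5, -1.1)

The yellow cone was at about (7.9, 2.9) and moved to about (8.4, 1.8).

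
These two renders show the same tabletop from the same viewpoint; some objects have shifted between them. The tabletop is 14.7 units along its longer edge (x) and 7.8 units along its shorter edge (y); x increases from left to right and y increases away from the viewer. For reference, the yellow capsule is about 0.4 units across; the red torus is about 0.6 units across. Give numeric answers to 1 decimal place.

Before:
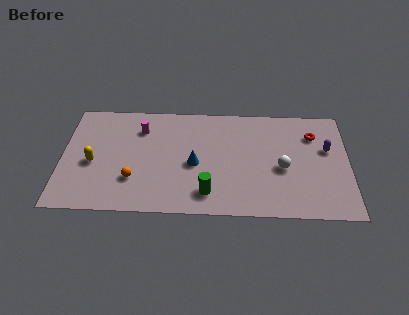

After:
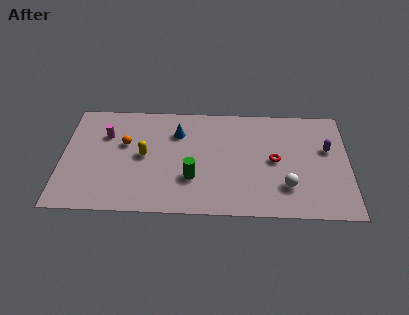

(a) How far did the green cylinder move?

1.3

From (7.5, 1.5) to (6.7, 2.5), the green cylinder covered √(0.8² + 1.0²) ≈ 1.3 units.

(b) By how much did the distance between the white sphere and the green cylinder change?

+0.6

The distance was about 4.2 in the first image and 4.8 in the second, so they moved 0.6 units further apart.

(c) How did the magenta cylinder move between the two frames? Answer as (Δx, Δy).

(-1.8, -0.5)

The magenta cylinder started near (4.0, 5.9) and ended near (2.2, 5.4).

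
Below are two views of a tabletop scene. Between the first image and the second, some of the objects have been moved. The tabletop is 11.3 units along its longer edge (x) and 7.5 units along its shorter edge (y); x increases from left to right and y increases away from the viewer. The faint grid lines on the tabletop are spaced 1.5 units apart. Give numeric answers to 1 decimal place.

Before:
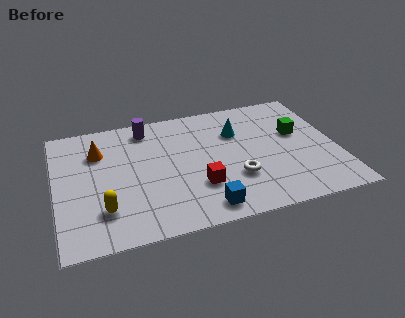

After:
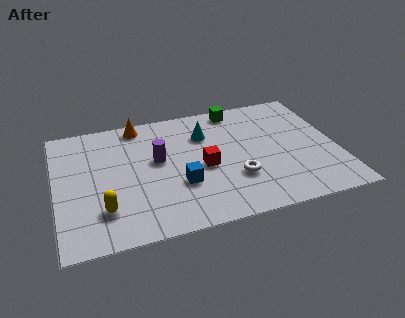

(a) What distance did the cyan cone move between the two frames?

1.3

The cyan cone was near (7.4, 5.2) before and (6.1, 5.4) after, so it travelled √(1.3² + 0.2²) ≈ 1.3 units.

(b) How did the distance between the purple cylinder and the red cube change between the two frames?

-2.5

The distance was about 4.5 in the first image and 2.0 in the second, so they moved 2.5 units closer together.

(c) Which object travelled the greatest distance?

the green cube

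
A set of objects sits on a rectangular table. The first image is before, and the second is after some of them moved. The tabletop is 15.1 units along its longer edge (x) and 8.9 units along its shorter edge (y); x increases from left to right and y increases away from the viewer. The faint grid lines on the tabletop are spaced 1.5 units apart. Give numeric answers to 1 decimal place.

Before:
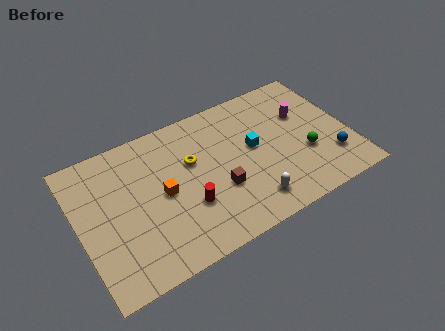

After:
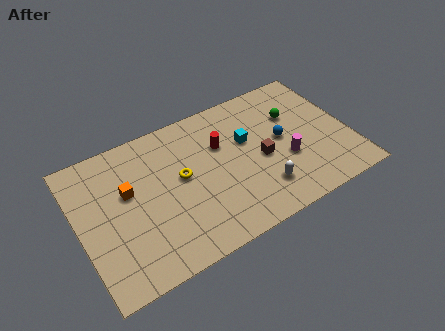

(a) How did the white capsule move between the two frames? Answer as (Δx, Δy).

(0.7, 0.5)

The white capsule was at about (9.1, 1.6) and moved to about (9.8, 2.1).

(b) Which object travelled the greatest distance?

the red cylinder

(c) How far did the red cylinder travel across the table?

3.7

The red cylinder moved from about (5.8, 3.0) to (8.1, 5.9), a distance of √(2.3² + 2.9²) ≈ 3.7.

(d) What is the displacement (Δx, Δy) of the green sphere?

(-0.2, 2.8)

The green sphere started near (12.5, 3.2) and ended near (12.3, 6.0).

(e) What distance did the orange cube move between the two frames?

2.1

The orange cube was near (4.6, 4.4) before and (2.8, 5.4) after, so it travelled √(1.8² + 1.0²) ≈ 2.1 units.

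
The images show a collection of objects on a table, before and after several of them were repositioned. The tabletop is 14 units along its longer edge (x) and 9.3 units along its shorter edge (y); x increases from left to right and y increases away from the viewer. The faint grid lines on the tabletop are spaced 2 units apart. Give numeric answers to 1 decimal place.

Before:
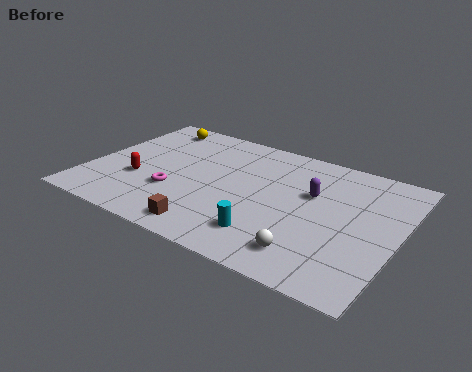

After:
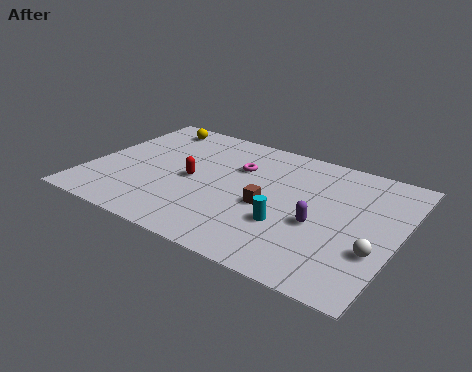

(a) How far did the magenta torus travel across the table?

4.0

The magenta torus was near (4.1, 3.1) before and (6.5, 6.3) after, so it travelled √(2.4² + 3.2²) ≈ 4.0 units.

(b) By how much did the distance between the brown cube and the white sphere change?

+0.6

They were about 4.4 units apart before and 5.0 after — 0.6 units further apart.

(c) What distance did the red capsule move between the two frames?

2.5

From (2.4, 3.3) to (4.7, 4.4), the red capsule covered √(2.3² + 1.1²) ≈ 2.5 units.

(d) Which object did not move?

the yellow sphere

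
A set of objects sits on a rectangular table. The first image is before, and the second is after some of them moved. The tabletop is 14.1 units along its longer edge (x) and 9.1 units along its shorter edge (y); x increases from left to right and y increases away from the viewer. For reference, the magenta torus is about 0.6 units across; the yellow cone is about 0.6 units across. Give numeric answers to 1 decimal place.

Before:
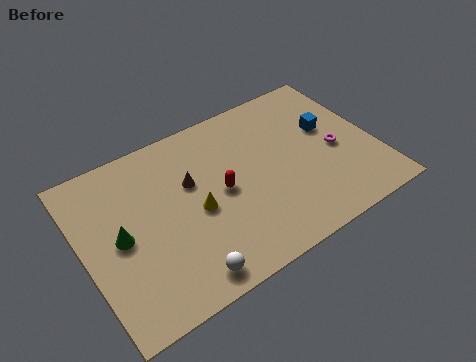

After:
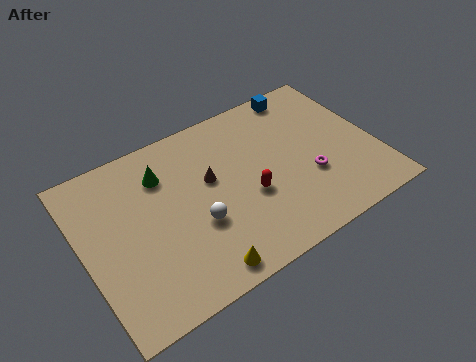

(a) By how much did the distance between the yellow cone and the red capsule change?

+2.5

Before: roughly 1.4 units apart; after: 3.9. That's 2.5 units further apart.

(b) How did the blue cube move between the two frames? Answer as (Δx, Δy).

(-0.8, 2.7)

The blue cube was at about (12.1, 5.5) and moved to about (11.3, 8.2).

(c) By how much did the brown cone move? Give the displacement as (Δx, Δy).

(0.9, -0.3)

The brown cone was at about (5.3, 5.7) and moved to about (6.2, 5.4).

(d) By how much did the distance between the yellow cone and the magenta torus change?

-0.7

Before: roughly 6.9 units apart; after: 6.2. That's 0.7 units closer together.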